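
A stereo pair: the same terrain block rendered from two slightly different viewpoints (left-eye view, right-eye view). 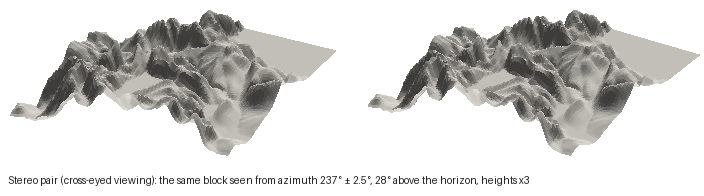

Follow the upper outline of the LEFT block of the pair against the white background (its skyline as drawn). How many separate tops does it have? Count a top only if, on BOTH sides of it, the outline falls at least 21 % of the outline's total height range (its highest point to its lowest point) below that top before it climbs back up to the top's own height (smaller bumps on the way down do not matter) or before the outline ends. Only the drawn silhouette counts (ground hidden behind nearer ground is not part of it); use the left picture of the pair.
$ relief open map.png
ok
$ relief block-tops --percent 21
1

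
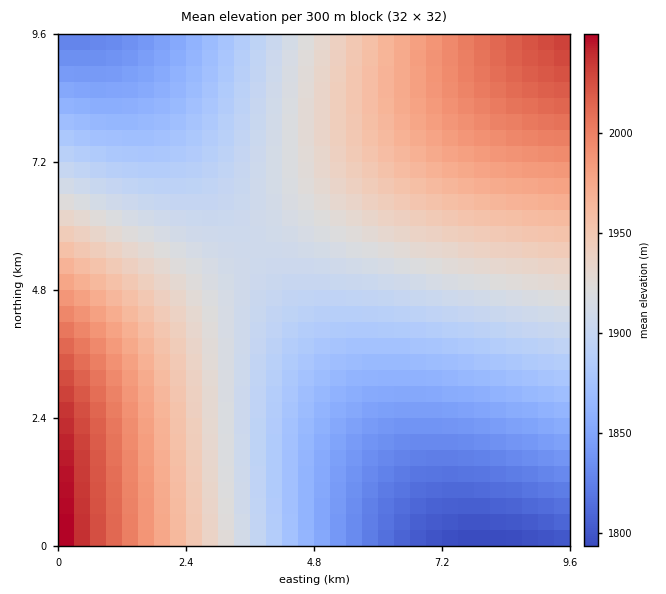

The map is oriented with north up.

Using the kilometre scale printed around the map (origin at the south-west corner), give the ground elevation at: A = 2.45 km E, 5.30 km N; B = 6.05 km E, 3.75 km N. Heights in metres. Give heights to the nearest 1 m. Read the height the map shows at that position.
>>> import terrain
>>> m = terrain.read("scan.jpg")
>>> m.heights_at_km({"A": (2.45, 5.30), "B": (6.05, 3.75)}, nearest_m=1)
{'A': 1919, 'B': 1875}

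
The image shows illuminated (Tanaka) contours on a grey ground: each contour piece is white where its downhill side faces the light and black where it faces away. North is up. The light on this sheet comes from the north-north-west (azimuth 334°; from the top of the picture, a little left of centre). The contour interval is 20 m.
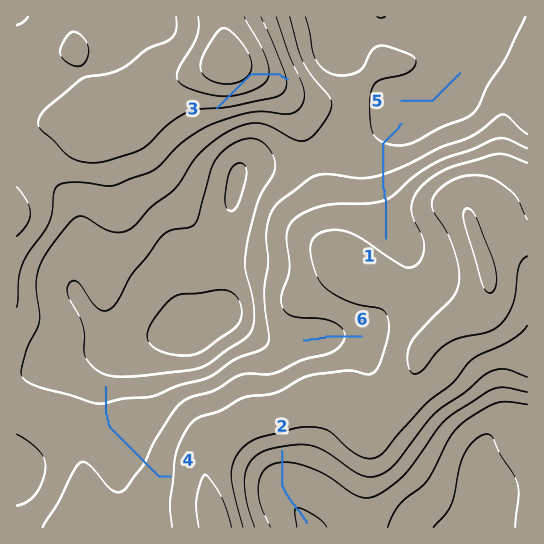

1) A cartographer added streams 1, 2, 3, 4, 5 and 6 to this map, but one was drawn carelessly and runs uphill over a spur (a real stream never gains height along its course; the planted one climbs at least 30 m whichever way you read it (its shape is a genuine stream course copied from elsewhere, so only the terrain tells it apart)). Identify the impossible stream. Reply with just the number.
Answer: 3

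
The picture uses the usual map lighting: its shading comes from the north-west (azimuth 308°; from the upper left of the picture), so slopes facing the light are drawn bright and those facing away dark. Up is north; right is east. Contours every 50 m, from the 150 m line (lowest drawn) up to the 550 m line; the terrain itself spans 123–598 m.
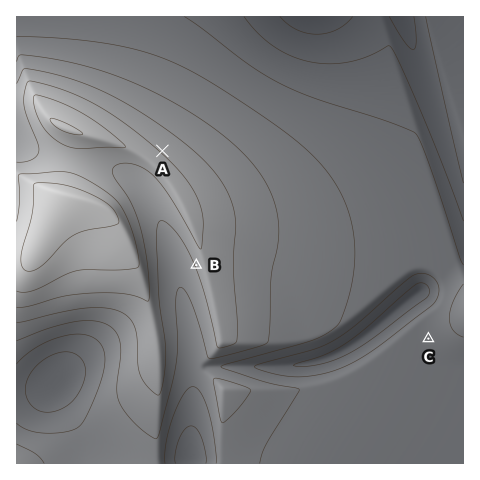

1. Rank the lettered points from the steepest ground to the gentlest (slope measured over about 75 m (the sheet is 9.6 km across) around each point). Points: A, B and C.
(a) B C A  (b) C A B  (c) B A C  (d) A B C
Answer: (c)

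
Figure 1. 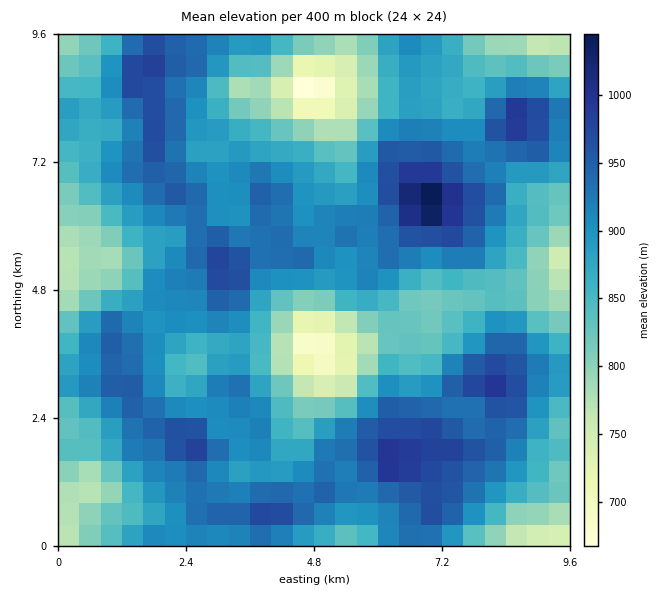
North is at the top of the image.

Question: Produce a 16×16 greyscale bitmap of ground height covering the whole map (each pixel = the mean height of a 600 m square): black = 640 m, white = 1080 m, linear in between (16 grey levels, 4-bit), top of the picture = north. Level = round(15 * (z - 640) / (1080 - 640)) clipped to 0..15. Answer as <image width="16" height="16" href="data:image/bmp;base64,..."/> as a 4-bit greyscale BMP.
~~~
<image width="16" height="16" href="data:image/bmp;base64,Qk32AAAAAAAAAHYAAAAoAAAAEAAAABAAAAABAAQAAAAAAIAAAAATCwAAEwsAABAAAAAAAAAAAAAAABEREQAiIiIAMzMzAERERABVVVUAZmZmAHd3dwCIiIgAmZmZAKqqqgC7u7sAzMzMAN3d3QDu7u4A////AFaJqqmHmpZEVXmquqmruXZmmqmZqsy6h3iruZeau7qXiamahliqq6iaqIlzJYesuYqpiHIkZnqnaJmqdVd2Z3VVeauZmZiHZFV5qqqaq7l1Z5qpqZm9yoZ5q5mpicy6iHiqiIdnqqq6iKuXZDWJisp5ypZSJIiImGe7qIVViXZV"/>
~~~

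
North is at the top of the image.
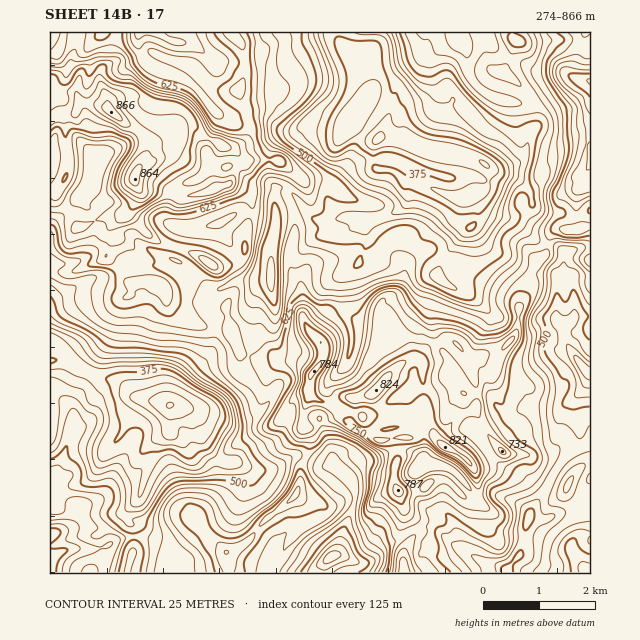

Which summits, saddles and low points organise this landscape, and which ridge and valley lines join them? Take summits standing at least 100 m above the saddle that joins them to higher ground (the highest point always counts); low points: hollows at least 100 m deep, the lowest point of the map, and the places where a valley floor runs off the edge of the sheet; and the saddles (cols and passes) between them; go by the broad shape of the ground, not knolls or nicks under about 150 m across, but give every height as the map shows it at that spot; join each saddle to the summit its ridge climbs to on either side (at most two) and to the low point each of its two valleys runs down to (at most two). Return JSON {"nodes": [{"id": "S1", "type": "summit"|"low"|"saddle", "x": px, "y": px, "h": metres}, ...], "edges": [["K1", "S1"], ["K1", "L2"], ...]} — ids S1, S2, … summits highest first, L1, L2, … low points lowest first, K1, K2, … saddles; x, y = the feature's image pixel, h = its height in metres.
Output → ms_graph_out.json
{"nodes": [
{"id": "S1", "type": "summit", "x": 111, "y": 112, "h": 866},
{"id": "S2", "type": "summit", "x": 376, "y": 390, "h": 824},
{"id": "S3", "type": "summit", "x": 590, "y": 82, "h": 777},
{"id": "S4", "type": "summit", "x": 590, "y": 568, "h": 653},
{"id": "S5", "type": "summit", "x": 50, "y": 535, "h": 648},
{"id": "L1", "type": "low", "x": 170, "y": 405, "h": 274},
{"id": "L2", "type": "low", "x": 377, "y": 138, "h": 315},
{"id": "L3", "type": "low", "x": 584, "y": 369, "h": 409},
{"id": "L4", "type": "low", "x": 331, "y": 558, "h": 409},
{"id": "K1", "type": "saddle", "x": 305, "y": 461, "h": 606},
{"id": "K2", "type": "saddle", "x": 547, "y": 244, "h": 594},
{"id": "K3", "type": "saddle", "x": 215, "y": 328, "h": 590},
{"id": "K4", "type": "saddle", "x": 560, "y": 465, "h": 542},
{"id": "K5", "type": "saddle", "x": 535, "y": 103, "h": 539},
{"id": "K6", "type": "saddle", "x": 525, "y": 210, "h": 507},
{"id": "K7", "type": "saddle", "x": 133, "y": 537, "h": 506},
{"id": "K8", "type": "saddle", "x": 69, "y": 437, "h": 499}],
"edges": [["K1", "S2"], ["K1", "L1"], ["K1", "L4"], ["K2", "S2"], ["K2", "S3"], ["K2", "L2"], ["K2", "L3"], ["K3", "S1"], ["K3", "S2"], ["K3", "L1"], ["K3", "L2"], ["K4", "S2"], ["K4", "S4"], ["K4", "L3"], ["K5", "S1"], ["K5", "S3"], ["K5", "L2"], ["K6", "S1"], ["K6", "S3"], ["K6", "L2"], ["K7", "S2"], ["K7", "S5"], ["K7", "L1"], ["K8", "S1"], ["K8", "S5"], ["K8", "L1"]]}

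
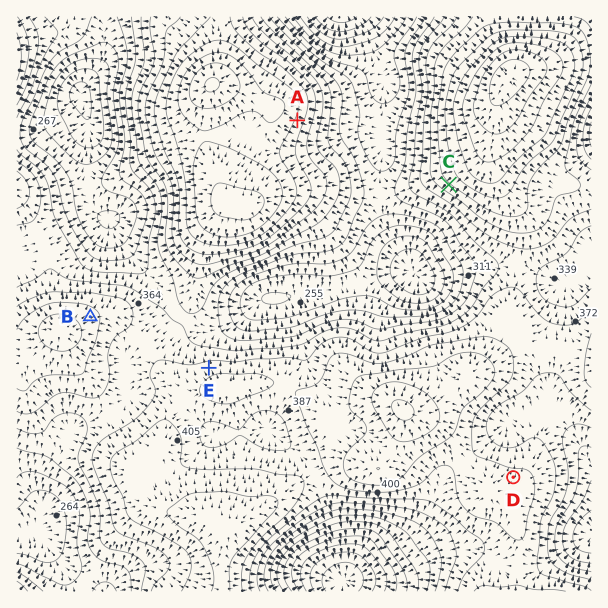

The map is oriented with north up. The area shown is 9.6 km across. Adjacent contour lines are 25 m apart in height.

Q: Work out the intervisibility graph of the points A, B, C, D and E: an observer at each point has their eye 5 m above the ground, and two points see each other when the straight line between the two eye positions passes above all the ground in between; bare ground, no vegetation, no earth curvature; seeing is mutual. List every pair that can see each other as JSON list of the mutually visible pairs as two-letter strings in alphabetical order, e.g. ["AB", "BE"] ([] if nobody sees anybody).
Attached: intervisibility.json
["AC", "BC", "BE", "CE"]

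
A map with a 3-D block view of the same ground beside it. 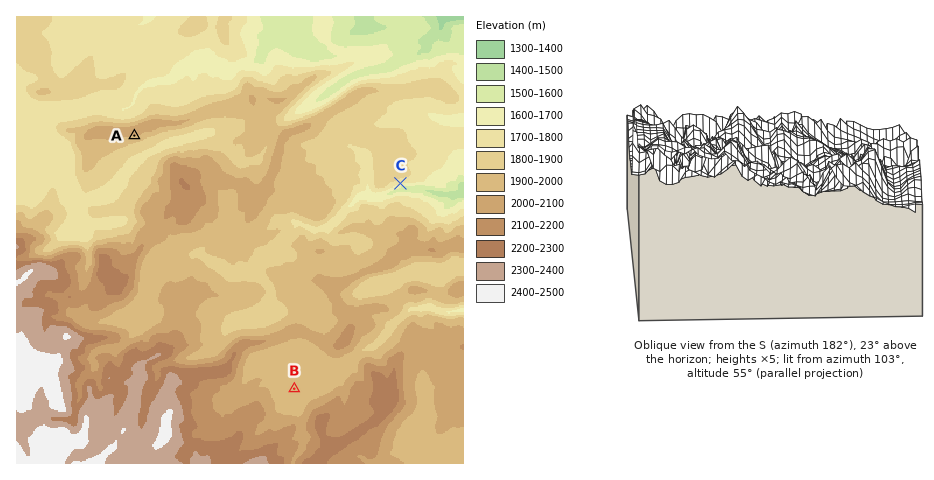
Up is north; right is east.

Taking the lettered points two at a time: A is higher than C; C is lower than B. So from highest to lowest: A B C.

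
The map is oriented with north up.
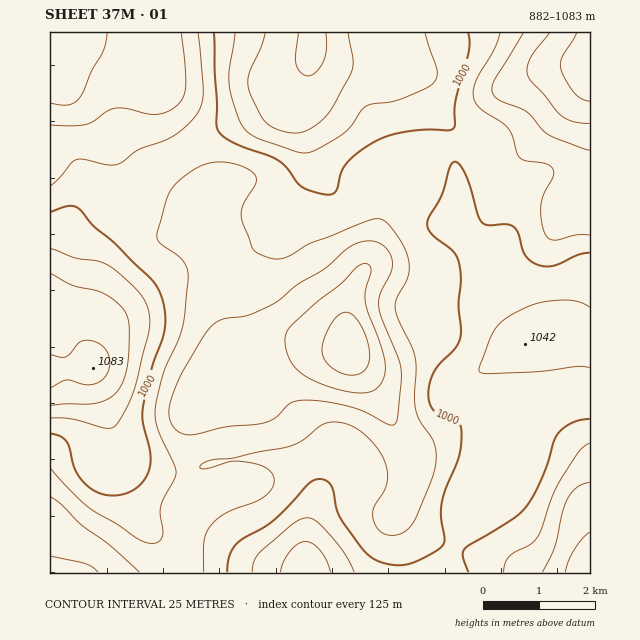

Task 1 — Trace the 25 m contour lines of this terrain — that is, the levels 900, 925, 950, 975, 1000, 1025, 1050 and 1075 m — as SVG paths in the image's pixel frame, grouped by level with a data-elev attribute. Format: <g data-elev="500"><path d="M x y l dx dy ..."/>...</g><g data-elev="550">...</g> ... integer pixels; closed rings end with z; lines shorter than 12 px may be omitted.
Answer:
<g data-elev="900"><path d="M349 375l-10-3-9-6-6-7-2-8 2-11 7-16 7-8 8-4 7 3 8 11 6 14 3 14-2 10-4 7-7 4z"/><path d="M590 101l-9-2-7-6-10-15-3-10 1-11 15-24"/></g><g data-elev="925"><path d="M565 572l4-11 5-11 9-12 7-6"/><path d="M50 556l35 8 8 3 5 5"/><path d="M349 392l-29-9-20-11-7-7-5-8-2-10-1-10 5-10 21-20 30-24 16-16 9-4 4 3 1 5-6 19 0 13 18 48 2 11 0 10-4 11-7 7-10 3z"/><path d="M590 123l-17-2-11-5-34-40-1-8 3-10 19-25"/><path d="M107 33l-4 18-10 18-9 21-5 9-5 4-7 2-17-2"/></g><g data-elev="950"><path d="M542 572l13-25 7-34 5-14 10-12 13-5"/><path d="M50 497l11 7 21 22 30 21 27 25"/><path d="M184 434l-8-4-5-7-2-9 1-11 13-32 19-33 10-13 10-6 25-4 26-11 25-20 27-16 20-17 10-7 9-3 9 0 7 2 6 5 5 9 1 9-2 9-10 18-1 12 2 12 17 40 3 12-3 44-3 11-7 0-24-12-17-6-25-5-20-1-12 4-14 13-12 6-38 4-32 8z"/><path d="M590 150l-41-15-7-5-16-18-25-11-8-6-1-7 2-7 29-48"/><path d="M181 33l4 32 1 23-4 11-8 9-10 5-9 1-29-6-11 0-7 3-14 10-8 3-13 2-23-1"/></g><g data-elev="975"><path d="M504 572l1-9 4-7 22-12 7-7 14-40 7-14 19-31 12-9"/><path d="M50 468l27 29 17 14 22 13 26 17 11 2 8-3 2-9-3-17 1-8 13-27 2-7-2-8-16-36-3-11 0-10 9-36 14-30 4-13 6-52-1-8-4-7-6-6-16-11-3-4-1-4 12-43 7-9 10-9 16-10 16-3 20 3 15 8 3 4 0 5-13 24-2 7 1 7 11 30 6 4 12 4 7 1 9-2 24-14 58-23 8-1 7 2 7 6 9 13 8 19 0 16-12 24-1 10 3 10 13 26 4 12 1 12-1 30 2 14 4 9 12 18 3 11 0 11-3 13-18 44-7 10-10 6-11 0-9-5-4-9-1-8 1-7 10-14 3-9 0-12-4-13-10-15-16-14-15-6-14 0-9 3-17 14-11 6-59 12-20 2-11 5-1 3 4 1 28-8 21 2 16 7 4 5 1 6-3 8-8 8-37 16-8 6-7 7-5 7-2 8 0 31"/><path d="M590 235l-14 0-20 5-5 0-4-3-5-13-1-18 3-13 9-17 0-7-7-5-20-3-6-3-3-4-4-17-5-9-7-6-19-12-7-8-2-9 2-11 19-32 6-17"/><path d="M198 33l5 63-4 14-9 13-19 14-32 13-21 14-10 1-24-6-8 1-26 26"/></g><g data-elev="1000"><path d="M468 572l-5-15 1-8 47-29 11-9 9-11 8-15 9-21 6-23 4-7 5-6 9-5 18-4"/><path d="M50 434l10 2 6 5 11 33 8 9 9 8 11 4 13 0 13-3 9-7 8-11 3-13-2-13-6-27 0-14 9-41 11-31 2-15-3-21-8-17-39-38-22-18-13-17-6-3-5 0-19 6"/><path d="M590 253l-12 2-26 11-10 0-10-4-8-8-6-21-4-6-7-3-20 1-6-3-3-8-12-39-7-11-3-2-3 0-4 8-7 25-13 22-2 7 2 6 3 4 23 20 4 8 2 14-2 29 2 23-1 10-5 10-20 22-5 11-2 11 1 10 4 8 7 5 17 6 3 3 1 6-2 25-13 34-4 14-1 13 3 21 0 7-4 4-9 6-23 10-15 1-17-5-13-10-22-30-4-10-4-19-2-6-6-5-7-1-10 5-19 22-17 15-29 17-7 6-6 11-3 17"/><path d="M214 33l3 70-1 21 3 9 7 5 10 6 33 12 10 5 8 7 10 14 6 6 11 4 14 3 5-1 3-3 5-19 6-10 13-11 16-10 14-6 17-3 19-2 23 0 4-2 2-4 1-24 13-50-1-17"/></g><g data-elev="1025"><path d="M354 572l-9-18-13-17-16-16-9-3-7 2-7 4-32 27-7 10-2 11"/><path d="M50 418l21 1 36 9 8-2 10-15 9-21 14-56 2-13-2-14-6-11-10-11-18-16-13-7-25-4-26-10"/><path d="M590 307l-16-6-21 0-20 4-21 9-11 8-7 9-15 38 2 4 9 1 49-2 38-6 13 2"/><path d="M235 33l-6 36 0 13 3 17 9 25 6 8 10 6 38 13 9 2 11-3 28-16 8-8 11-16 5-4 33-6 24-11 9-6 4-5 0-7-12-38"/></g><g data-elev="1050"><path d="M330 572l-3-11-6-10-8-7-8-3-7 3-8 7-6 10-4 11"/><path d="M50 405l44-1 11-4 9-5 7-10 5-13 2-15 1-24 0-12-3-8-5-7-9-7-14-8-27-6-21-12"/><path d="M265 33l-4 14-12 27-1 8 1 8 11 24 6 9 13 7 16 3 14-4 16-12 8-11 16-30 4-14-5-29"/></g><g data-elev="1075"><path d="M50 388l17-8 19 5 11-2 9-8 4-13-2-8-4-7-6-4-8-3-10 2-14 15-6 0-10-3"/><path d="M299 33l-3 21 0 10 4 8 8 4 8-4 8-11 2-11 0-17"/></g>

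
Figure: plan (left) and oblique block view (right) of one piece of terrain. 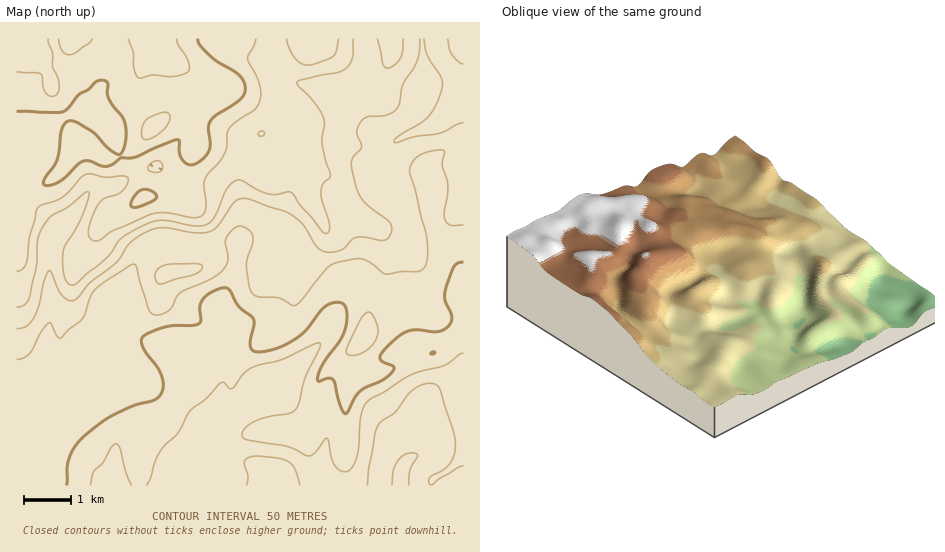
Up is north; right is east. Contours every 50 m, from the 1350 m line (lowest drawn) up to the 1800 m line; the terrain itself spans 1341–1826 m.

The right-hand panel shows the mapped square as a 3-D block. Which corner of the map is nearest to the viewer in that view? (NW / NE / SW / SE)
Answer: SW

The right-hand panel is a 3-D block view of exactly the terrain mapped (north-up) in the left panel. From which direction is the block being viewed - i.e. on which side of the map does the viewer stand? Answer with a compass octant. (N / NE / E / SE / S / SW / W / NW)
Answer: SW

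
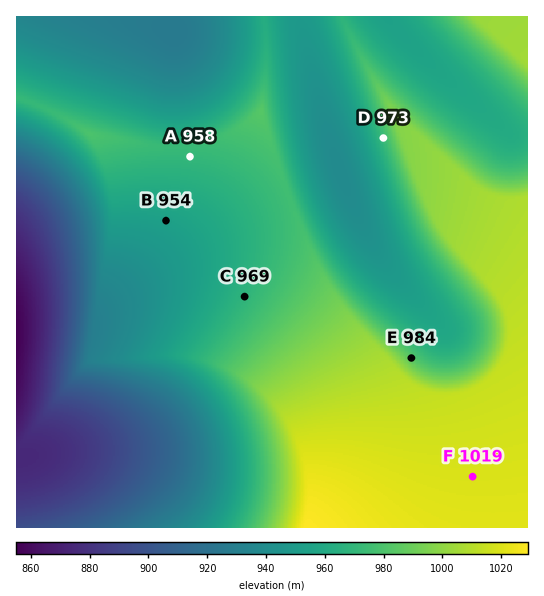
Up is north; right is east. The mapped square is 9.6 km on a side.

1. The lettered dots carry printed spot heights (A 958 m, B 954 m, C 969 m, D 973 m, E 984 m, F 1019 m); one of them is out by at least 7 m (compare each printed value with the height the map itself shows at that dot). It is A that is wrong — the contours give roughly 970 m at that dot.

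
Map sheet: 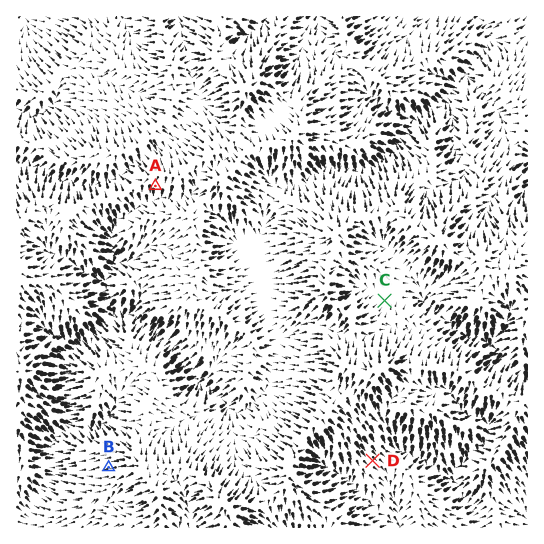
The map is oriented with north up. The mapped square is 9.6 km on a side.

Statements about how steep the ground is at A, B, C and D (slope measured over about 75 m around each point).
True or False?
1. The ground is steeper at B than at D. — True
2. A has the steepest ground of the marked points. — True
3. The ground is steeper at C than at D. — False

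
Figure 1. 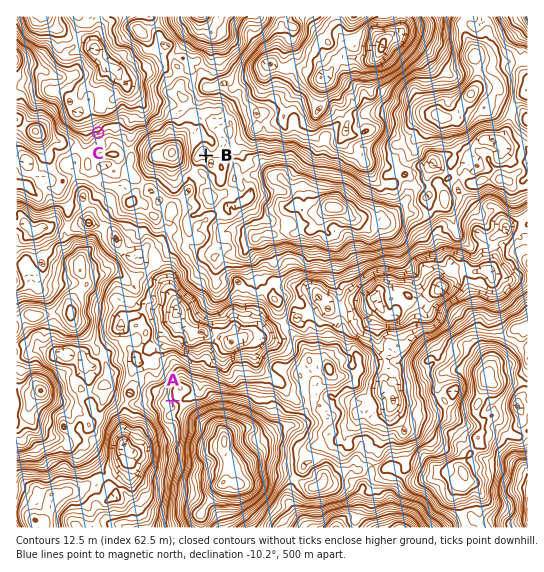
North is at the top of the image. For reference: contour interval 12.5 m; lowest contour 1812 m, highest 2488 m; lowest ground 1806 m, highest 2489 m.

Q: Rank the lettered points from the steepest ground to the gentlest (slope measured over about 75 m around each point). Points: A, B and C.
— C A B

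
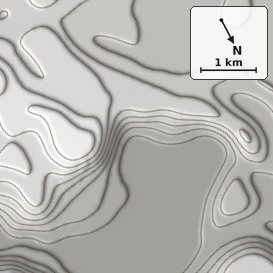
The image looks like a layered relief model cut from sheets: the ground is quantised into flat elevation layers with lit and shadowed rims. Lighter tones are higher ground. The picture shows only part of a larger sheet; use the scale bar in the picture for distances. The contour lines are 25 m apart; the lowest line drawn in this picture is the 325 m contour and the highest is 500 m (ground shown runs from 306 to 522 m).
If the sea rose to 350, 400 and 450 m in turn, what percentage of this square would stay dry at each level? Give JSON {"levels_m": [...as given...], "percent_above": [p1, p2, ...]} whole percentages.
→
{"levels_m": [350, 400, 450], "percent_above": [68, 44, 20]}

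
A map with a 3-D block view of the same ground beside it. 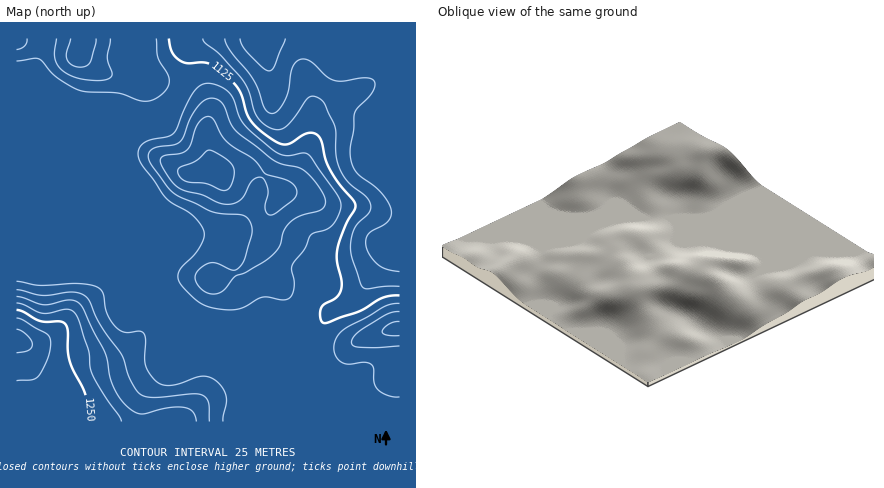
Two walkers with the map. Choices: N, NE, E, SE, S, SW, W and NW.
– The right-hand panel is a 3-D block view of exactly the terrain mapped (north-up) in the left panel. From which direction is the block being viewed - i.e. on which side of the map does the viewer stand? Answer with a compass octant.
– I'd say NE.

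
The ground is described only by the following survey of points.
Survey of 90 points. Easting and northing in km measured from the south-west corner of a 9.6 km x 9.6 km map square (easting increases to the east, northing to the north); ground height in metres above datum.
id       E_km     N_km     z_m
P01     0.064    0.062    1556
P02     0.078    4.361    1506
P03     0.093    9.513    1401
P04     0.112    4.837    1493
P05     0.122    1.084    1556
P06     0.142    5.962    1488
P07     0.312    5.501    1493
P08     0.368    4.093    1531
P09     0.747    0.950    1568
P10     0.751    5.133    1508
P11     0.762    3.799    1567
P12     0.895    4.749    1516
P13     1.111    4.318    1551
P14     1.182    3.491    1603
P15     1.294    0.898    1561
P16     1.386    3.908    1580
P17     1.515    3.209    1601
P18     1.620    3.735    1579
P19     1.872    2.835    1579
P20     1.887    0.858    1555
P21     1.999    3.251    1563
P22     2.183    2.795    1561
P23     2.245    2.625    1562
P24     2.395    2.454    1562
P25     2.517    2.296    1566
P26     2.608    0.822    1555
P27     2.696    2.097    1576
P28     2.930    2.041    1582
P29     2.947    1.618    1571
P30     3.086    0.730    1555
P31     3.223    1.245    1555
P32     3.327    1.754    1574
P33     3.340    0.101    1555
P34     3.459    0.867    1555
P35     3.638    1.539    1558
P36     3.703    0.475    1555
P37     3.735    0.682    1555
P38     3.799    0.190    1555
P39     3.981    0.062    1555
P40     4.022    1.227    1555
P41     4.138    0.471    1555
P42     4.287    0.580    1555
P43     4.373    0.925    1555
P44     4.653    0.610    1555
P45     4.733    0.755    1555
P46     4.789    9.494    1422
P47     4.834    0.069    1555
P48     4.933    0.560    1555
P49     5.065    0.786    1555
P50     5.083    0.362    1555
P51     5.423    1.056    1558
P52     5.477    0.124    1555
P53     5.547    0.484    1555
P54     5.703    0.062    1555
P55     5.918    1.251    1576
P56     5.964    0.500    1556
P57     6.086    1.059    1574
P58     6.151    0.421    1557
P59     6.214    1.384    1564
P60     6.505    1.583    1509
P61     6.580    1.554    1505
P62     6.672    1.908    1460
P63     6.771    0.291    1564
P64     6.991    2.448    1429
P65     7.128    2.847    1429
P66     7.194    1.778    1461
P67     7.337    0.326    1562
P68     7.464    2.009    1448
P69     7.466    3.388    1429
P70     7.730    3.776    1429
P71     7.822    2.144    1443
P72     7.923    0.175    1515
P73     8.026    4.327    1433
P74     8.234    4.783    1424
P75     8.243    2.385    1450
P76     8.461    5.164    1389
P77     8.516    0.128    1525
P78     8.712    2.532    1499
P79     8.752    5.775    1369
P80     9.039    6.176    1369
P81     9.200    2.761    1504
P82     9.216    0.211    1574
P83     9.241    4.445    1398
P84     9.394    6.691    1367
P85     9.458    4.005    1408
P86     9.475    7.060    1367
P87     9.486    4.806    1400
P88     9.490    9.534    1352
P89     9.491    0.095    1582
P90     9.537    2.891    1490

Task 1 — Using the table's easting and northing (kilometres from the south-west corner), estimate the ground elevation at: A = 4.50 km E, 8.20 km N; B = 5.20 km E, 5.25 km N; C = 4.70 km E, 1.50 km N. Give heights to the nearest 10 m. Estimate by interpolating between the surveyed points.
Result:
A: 1460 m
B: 1460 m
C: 1560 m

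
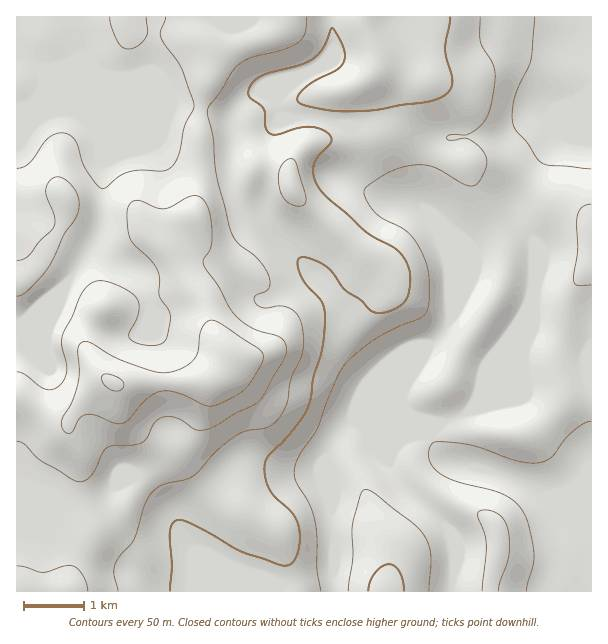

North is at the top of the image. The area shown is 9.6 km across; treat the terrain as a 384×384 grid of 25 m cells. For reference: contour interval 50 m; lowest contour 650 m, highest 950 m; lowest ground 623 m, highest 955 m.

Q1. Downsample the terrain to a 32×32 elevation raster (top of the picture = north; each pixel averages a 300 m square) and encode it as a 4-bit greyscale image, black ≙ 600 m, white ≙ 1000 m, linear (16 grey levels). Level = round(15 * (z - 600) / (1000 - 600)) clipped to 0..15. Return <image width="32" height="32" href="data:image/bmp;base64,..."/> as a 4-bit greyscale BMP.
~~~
<image width="32" height="32" href="data:image/bmp;base64,Qk12AgAAAAAAAHYAAAAoAAAAIAAAACAAAAABAAQAAAAAAAACAAATCwAAEwsAABAAAAAAAAAAAAAAABEREQAiIiIAMzMzAERERABVVVUAZmZmAHd3dwCIiIgAmZmZAKqqqgC7u7sAzMzMAN3d3QDu7u4A////AKqqmHZlVVVVQ0VmUyNDIRGZmZh3ZVVVZUNFZVMjQyERmZmYd2VVZmZDNVVDI0QhEZmZmIdmZmd2Q0VVQiNDIRGZmZiHZmd3ZUM0QzI0QyERmZmYiHd3dlQzNDIjMiIREZmamIiId2ZUMzMiIiERERGaqqmZmYdmVDMyIiIRIiIRmruqqZmYd2VDIiIiIjMzIaq7u7qaqYh2QyIiIiIjMzKqu8zLq7uph1MiIiMiIiMzqavd3LzMypdkIiIjMiIjM5ib3Mu7zcuoZTIiIzIiIzKIm7qqqszLqGVDIiIzIiMziJq6mZq8uZh1VUMiIzIiM4iKuqmaupiHZVZlQyMyIjOYiaqZqqmId2VmZlMiMyIzqZmZmaqpiHZWZmZTIjMiNJmYiZmqmYdmZmZmQiIzIjSZmYmaqqh3ZmZ2VTIiMyI0mZmJqqqod2Z3ZUMiIzIjNJmpiJmamHd3dlQzIjMyIzSZqYiIiZd3eGVEMzM0MiMziJh3d4iHd3hkRERERDMiIniId3d4h3d3ZVVVREQzIRF3d3d3eIdmZmZVVUREMiERd3d3d3eHZlVWZmVVVDIREXd3d3d3h2ZWZmZmZlVCERF3d3d3eIh2VWZ3dmZVQyERd3d3d3iIh3ZlZ3ZmVEMhEXd3d4eIiIiIZmd2ZlQzIRF3d3iHiIiIiHZ3ZmZUMyER"/>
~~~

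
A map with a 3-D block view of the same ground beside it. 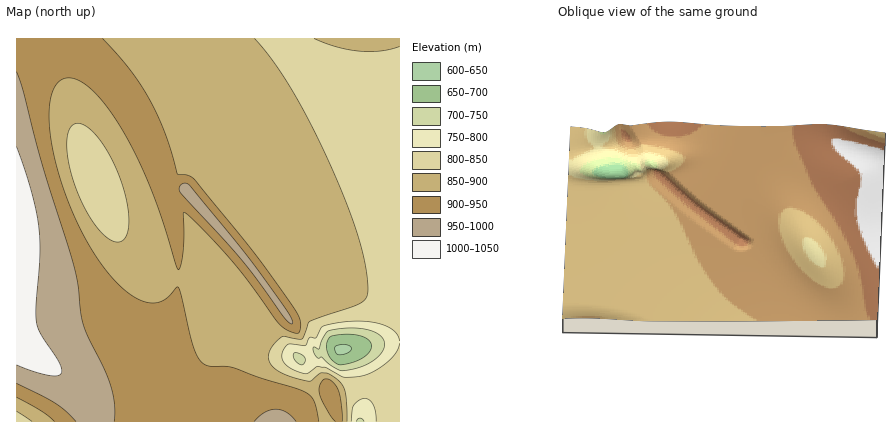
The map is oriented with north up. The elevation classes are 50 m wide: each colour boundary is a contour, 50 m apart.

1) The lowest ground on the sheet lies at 640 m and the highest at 1050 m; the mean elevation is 890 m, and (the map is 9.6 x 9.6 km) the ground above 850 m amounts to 71.4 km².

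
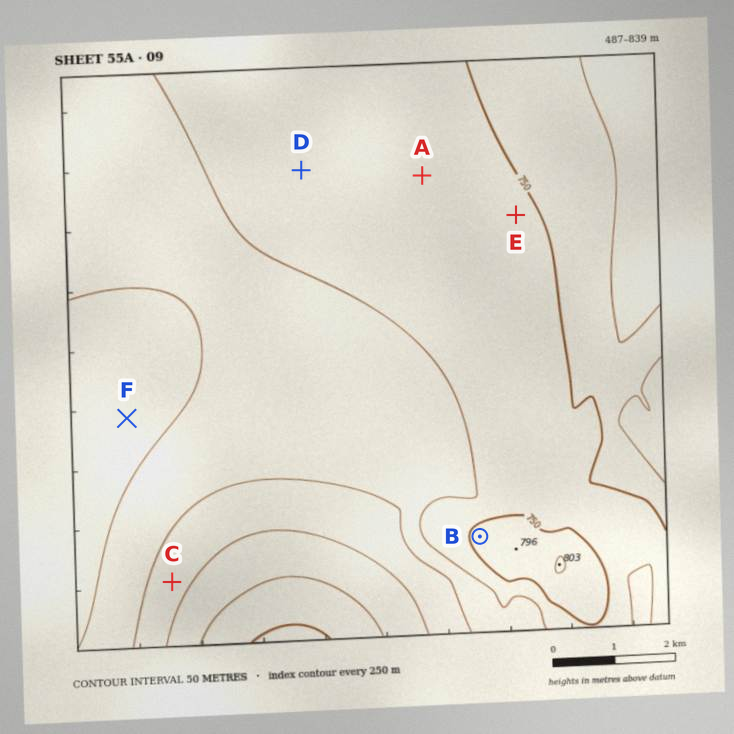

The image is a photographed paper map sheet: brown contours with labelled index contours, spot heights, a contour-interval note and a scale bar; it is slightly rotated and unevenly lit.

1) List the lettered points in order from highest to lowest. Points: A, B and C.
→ B A C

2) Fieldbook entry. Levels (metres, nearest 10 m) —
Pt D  710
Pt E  740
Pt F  710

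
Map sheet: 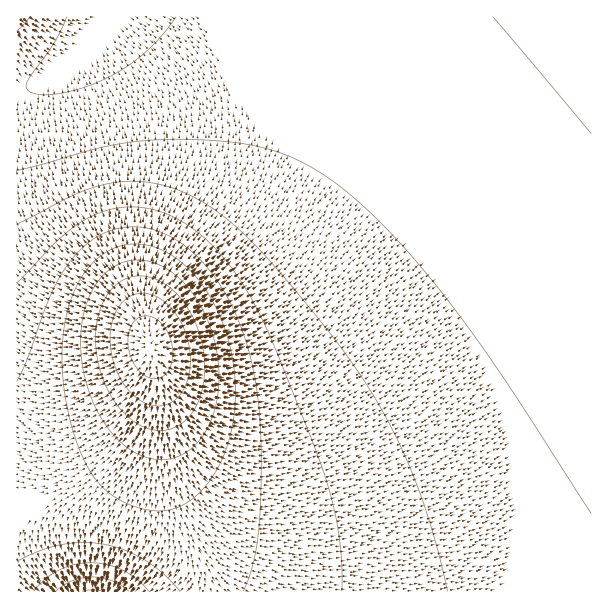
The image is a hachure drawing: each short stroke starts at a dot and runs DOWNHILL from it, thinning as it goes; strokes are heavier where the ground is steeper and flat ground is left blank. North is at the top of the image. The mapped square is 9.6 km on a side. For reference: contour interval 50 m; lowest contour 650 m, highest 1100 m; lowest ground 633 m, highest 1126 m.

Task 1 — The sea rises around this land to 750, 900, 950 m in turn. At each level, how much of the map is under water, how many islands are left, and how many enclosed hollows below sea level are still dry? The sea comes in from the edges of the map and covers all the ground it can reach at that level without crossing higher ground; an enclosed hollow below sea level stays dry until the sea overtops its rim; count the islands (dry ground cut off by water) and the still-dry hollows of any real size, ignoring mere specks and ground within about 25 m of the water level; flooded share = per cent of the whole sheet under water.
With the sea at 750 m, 60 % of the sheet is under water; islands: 0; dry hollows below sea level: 0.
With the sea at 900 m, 89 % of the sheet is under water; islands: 1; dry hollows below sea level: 0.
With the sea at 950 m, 94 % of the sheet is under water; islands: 1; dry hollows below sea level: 0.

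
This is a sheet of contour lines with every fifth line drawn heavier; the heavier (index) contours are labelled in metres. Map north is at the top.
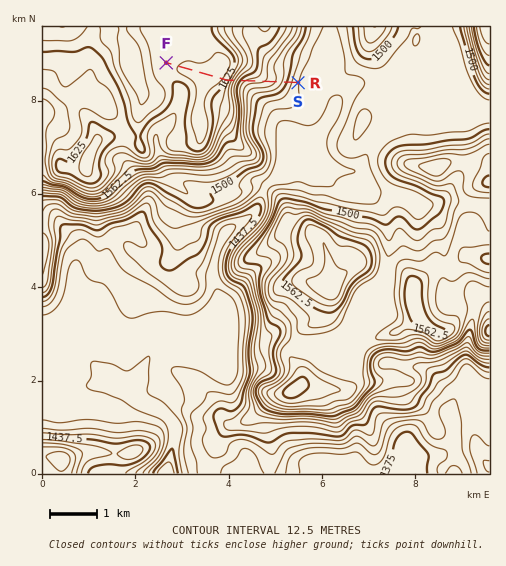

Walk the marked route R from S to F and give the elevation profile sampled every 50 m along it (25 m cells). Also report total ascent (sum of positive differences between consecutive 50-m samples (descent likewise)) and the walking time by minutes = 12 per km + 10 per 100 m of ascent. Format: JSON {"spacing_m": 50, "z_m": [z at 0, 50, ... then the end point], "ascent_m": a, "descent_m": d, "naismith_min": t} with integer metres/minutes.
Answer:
{"spacing_m": 50, "z_m": [1476, 1480, 1484, 1489, 1495, 1501, 1507, 1513, 1518, 1522, 1526, 1529, 1532, 1534, 1537, 1539, 1540, 1541, 1542, 1543, 1544, 1545, 1548, 1551, 1557, 1564, 1573, 1583, 1594, 1605, 1616, 1626, 1634, 1640, 1643, 1645, 1645, 1645, 1644, 1643, 1643, 1642, 1642, 1642, 1642, 1642, 1642, 1642, 1642, 1642, 1641, 1640, 1638, 1636, 1634, 1631, 1629, 1629, 1629], "ascent_m": 170, "descent_m": 16, "naismith_min": 52}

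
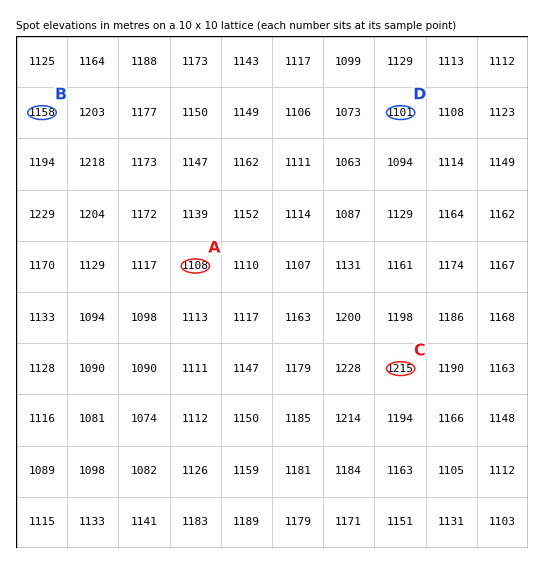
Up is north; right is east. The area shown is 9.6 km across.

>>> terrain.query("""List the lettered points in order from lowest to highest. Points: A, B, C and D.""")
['D', 'A', 'B', 'C']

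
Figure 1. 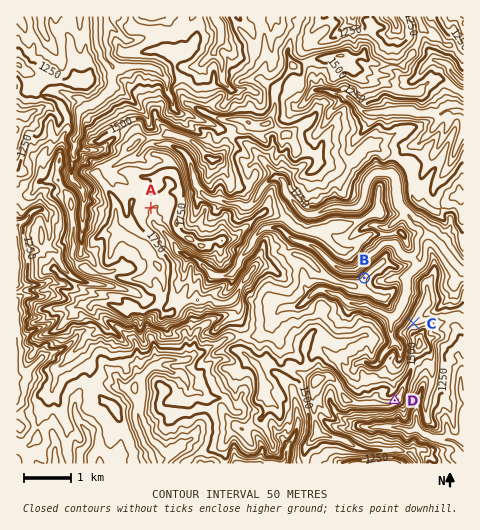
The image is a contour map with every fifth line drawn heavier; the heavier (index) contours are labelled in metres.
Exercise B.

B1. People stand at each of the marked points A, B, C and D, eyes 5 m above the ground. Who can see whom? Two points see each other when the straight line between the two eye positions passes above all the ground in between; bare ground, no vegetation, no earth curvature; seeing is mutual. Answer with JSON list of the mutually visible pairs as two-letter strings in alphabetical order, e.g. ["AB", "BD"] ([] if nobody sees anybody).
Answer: ["BC", "BD"]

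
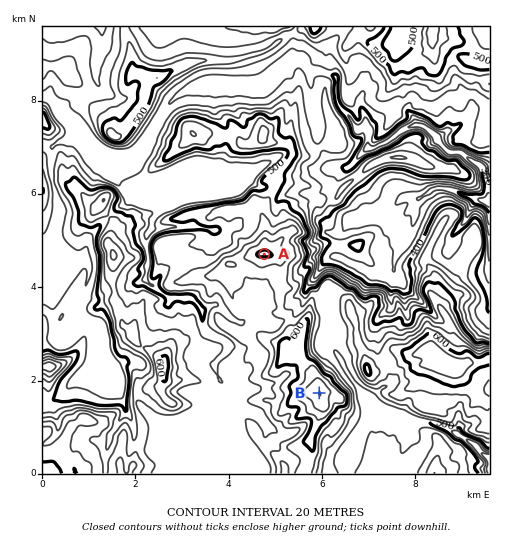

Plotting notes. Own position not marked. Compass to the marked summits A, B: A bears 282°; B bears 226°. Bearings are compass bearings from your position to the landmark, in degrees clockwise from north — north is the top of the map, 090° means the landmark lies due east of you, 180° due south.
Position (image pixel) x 427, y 289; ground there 515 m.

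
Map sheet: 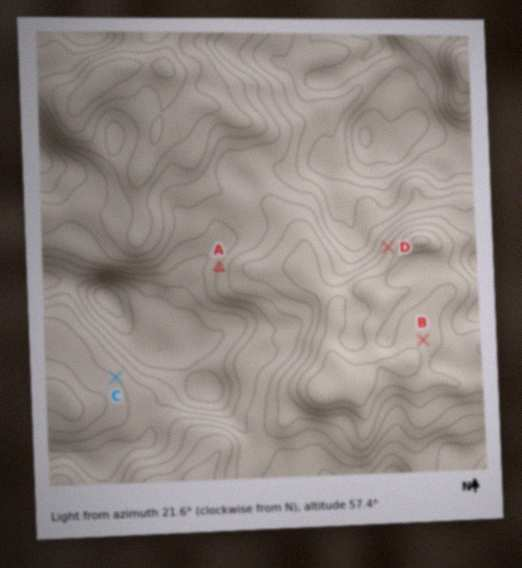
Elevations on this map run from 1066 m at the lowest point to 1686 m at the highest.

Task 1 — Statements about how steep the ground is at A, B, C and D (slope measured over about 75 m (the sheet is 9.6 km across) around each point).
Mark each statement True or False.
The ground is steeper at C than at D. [False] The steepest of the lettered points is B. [False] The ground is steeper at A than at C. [True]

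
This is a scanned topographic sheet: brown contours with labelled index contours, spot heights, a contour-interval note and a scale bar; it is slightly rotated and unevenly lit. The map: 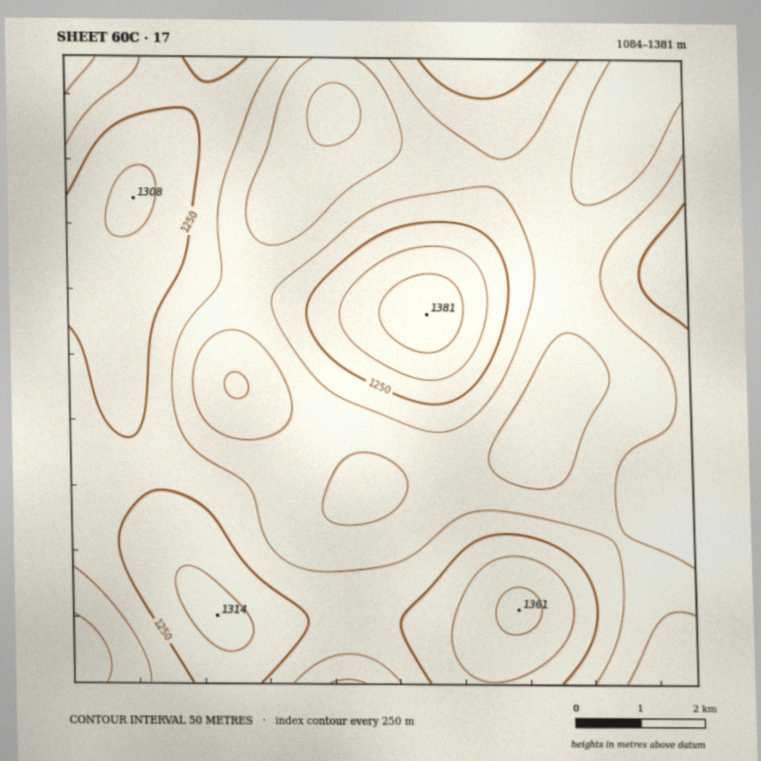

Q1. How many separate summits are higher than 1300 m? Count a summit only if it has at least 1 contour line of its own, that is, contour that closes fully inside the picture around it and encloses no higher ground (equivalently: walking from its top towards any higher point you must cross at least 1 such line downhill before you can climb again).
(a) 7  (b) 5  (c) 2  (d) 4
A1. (d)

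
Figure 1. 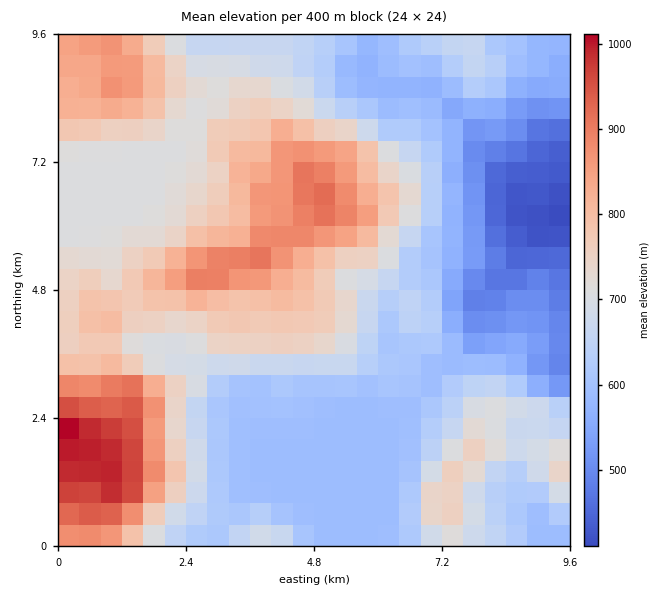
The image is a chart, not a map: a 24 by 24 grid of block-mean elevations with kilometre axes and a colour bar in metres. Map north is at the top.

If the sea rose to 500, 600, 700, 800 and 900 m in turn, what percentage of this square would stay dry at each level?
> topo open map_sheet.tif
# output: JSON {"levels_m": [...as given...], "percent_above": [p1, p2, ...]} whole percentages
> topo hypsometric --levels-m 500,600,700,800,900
{"levels_m": [500, 600, 700, 800, 900], "percent_above": [93, 72, 47, 19, 6]}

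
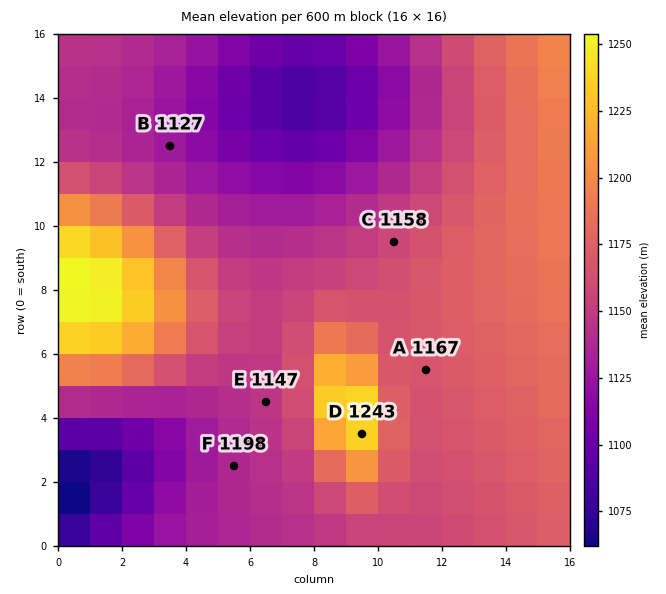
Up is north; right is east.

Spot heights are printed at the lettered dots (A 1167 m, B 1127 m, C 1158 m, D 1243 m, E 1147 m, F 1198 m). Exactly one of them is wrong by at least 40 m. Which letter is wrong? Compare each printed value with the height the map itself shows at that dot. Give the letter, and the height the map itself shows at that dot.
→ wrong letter F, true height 1138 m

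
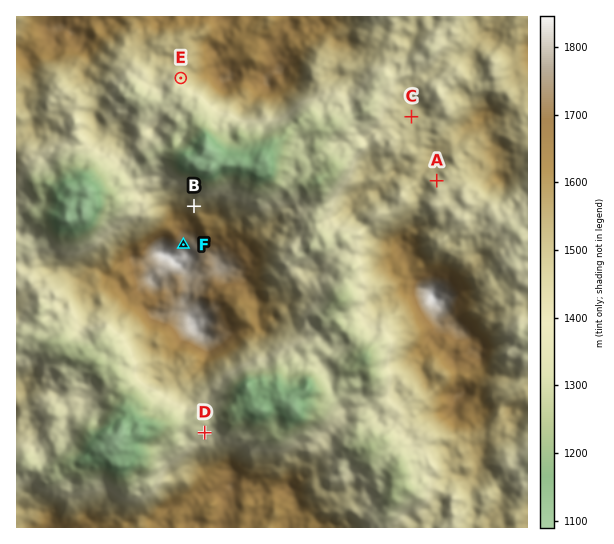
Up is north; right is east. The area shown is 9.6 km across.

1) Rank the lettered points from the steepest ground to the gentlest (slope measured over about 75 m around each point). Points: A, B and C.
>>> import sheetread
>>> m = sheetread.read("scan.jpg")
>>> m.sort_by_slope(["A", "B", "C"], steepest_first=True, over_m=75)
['B', 'A', 'C']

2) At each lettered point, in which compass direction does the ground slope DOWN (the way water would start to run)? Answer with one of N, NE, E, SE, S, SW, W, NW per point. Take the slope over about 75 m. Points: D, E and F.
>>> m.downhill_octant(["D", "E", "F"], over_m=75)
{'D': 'NW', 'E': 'SW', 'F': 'N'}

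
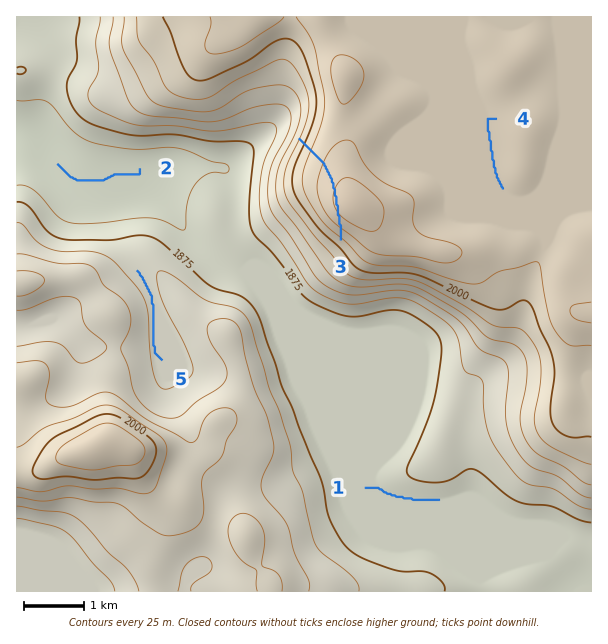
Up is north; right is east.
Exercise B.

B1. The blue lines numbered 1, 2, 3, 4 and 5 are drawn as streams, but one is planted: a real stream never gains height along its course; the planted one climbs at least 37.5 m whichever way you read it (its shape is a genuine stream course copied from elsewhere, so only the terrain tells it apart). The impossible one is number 3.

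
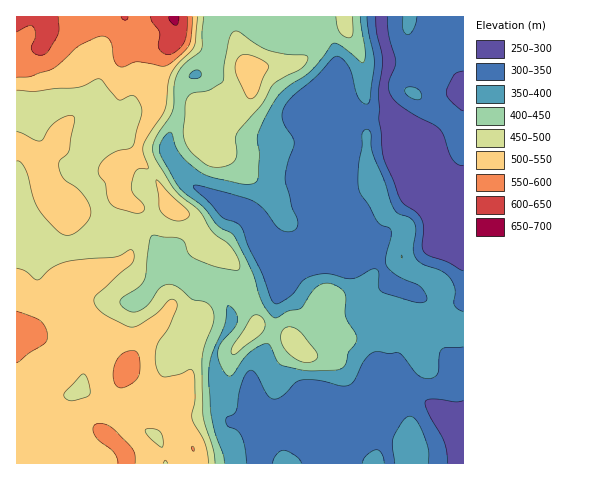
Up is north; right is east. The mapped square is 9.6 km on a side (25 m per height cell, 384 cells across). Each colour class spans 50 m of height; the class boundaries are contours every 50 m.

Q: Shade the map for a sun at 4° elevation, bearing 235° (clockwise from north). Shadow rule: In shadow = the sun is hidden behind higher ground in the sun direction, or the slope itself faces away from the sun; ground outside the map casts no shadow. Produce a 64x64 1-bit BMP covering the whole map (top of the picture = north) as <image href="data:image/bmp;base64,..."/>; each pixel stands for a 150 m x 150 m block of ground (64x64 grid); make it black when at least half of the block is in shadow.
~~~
<image width="64" height="64" href="data:image/bmp;base64,Qk0+AgAAAAAAAD4AAAAoAAAAQAAAAEAAAAABAAEAAAAAAAACAAATCwAAEwsAAAIAAAAAAAAA////AAAAAAAAAGA9wAAAHgAA8D/gAAAeAAD4P+AAAD8AAfh/8AAAPwAD+H/wAAB/AA/wf/AAAH8AH8B/+AAAfwAPgH/+ABD+AAAAf/8AAPwAAAB//4AAMAAAAP//wAAAAAAA///AAAAAADh/+QAAAAAA/H/wAMAAAAD+f+ABwBgAAH5+4DzAGAAAPzwgfAAYAwAfPgD8AAAHAAceAfzAAA8Bhx8Z/eAATwfHHz3/4AMOH+MfP/vgAwAf4b8/A+PBQB/j/z+Dx8BgA8P+f8fHguAAA/h/z8AH4AAD8H/f4A8ACDnA/4/gPwAIfAD/g/D/AAB8Af+AYf8AAHwD/4AB/wAAfA//gAD/AAB4H/8AAP8AAHAf/wAA/wAAAD/+AAD/AAAAf//AA/8AwAH//8AH/wPgY//zwAf/B+DD/8PAD/8H4Af/h8AP/w/AD/8PwB//D4AP/DeAH/gPgB/gc4Af+A4AP8DwAD/wAAA/gfgAP/AAAD8D/AA/8AAAHwP8AD/wAAAeAP4AP+AAAA4APwA/gAAABgAfgB8DAAAHAB+AHgcAAAcAH4AcHgAAB4A/gDweAAAH4D4APDwAAAfgPgA8DAAAB/A8ADwAAAAD8DgAPgAAAAHwfjg+AAAAAPB/mD4AAAAA+P+cfgAAAAH4/9h+AAAAAfj/+P4AAAAB/P/x/gAAAAH+YOH+AA=="/>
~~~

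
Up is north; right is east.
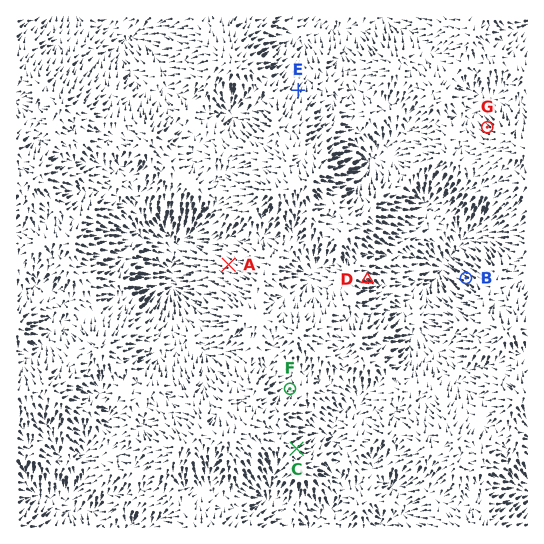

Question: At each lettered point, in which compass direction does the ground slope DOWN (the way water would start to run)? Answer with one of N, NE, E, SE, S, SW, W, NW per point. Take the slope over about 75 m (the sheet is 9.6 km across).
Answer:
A W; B NW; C E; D SE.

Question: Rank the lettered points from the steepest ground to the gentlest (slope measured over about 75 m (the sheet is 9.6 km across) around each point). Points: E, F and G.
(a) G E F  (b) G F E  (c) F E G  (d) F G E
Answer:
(a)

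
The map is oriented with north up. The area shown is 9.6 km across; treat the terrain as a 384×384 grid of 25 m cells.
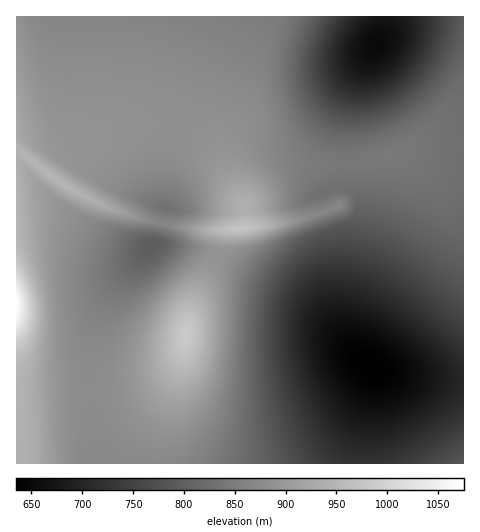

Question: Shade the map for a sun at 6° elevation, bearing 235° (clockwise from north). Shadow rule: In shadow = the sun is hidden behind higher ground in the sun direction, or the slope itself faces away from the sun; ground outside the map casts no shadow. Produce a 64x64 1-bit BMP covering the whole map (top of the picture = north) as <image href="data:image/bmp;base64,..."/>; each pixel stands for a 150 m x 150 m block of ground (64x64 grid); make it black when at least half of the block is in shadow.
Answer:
<image width="64" height="64" href="data:image/bmp;base64,Qk0+AgAAAAAAAD4AAAAoAAAAQAAAAEAAAAABAAEAAAAAAAACAAATCwAAEwsAAAIAAAAAAAAA////AAAAAAAAAAAAAAAAAAAAAAAAAAAAAAAAAAAAAAAAAAAAAAAAAAAAAAAAAAAAAAAAAAAAAAAAAAAAAAAAAAAAAAAAAAAAAAAAAAAAAAAAAAAAAAAAAAAAAAAAAAAAAAAAAAAAAAAAAAAAAAAAAAAAAAAAAAAAAAAAAAAAAAAAAAAAAAAAAAAAAAQAAAAAAAAADwAAAAAwAAAfgAAAAHgAAB+AAAAAfAAAP8AAAAD+AAAfwAAAAP4AAB/gAAAA/wAAB8AAAAD/AAAAAAAAAP+AAAAAAAAA/8AAAAAAAAD/wAAAAAAAAP/gAAAAAAAA/+AAAAAAAAD/8AAAAAAAAA/AAAAAAAAAAAAAAAAAAAAAAAAAAAAAAAAAAAAcAAAAAAB4AD8AAAAAA/gAD4AAAAAP8AADwYAAAD/AAAABgAAA/gAAAAAAAAP4AAAAAAAAB+AAAAAAAAAPgAAAAAAAAD8AAAAAAAAAfAAAAAAAAAD4AAAAAAAAAGAAAAAAAAAAAAAAAAAAAAAAAAAAAAAAAAAAAAAAAAAAAAAAAAAAAAAAAAAAADAAAAAAAAAAfAAAAAAAAAB8AAAAAAAAAH4AAAAAAAAAfgAAAAAAAAA+AAAAAAAAAAwAAAAAAAAAAAAAAAAAAAAAAAAAAAAAAAAAAAAAAAAAAAAAAAAAAAAAAAAAAAAAAAAAAA=="/>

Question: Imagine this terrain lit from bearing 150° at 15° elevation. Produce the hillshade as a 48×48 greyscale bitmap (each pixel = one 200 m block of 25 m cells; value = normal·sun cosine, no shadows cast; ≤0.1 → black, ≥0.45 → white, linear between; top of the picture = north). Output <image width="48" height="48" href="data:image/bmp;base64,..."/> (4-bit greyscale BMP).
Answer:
<image width="48" height="48" href="data:image/bmp;base64,Qk32BAAAAAAAAHYAAAAoAAAAMAAAADAAAAABAAQAAAAAAIAEAAATCwAAEwsAABAAAAAAAAAAAAAAABEREQAiIiIAMzMzAERERABVVVUAZmZmAHd3dwCIiIgAmZmZAKqqqgC7u7sAzMzMAN3d3QDu7u4A////AHiIiId3d3eIiIiIiIiHd3dmZVVURERERHiIiHd3d3d4iIiIiIiId3d2ZlVURERERHiIiHd3d3d4iImYiIiId3d2ZlVURERERHiIiHd3d3d4iJmZmIiId3d2ZlVURERERIiIiHd3d3d4iZmZmYiIh3d3ZlVVRERERIiIiHd3d3d4iZmZmYiIh3d3ZmVVRERERIiIiHd3d3d4iZqpmZiIh3d3ZmVVVERERYiIh3d3dmd3iZqqmZiIiHd3ZmZVVVVVVYiIh3d3ZmZ3iaqqqZmIiHd3dmZmVVVVVoiYh3d2ZmZneaqqqZmIiId3d3ZmZmZmZpmYh3dmZmZmeJqqqpmYiIh3d3d3d3d3d6qZh3dmZlVWaJqqqpmZiIiHd3d3d3d3d8uph3dmZVVVV5qqqpmZmIiIiIiIiIiIiNy5iHdmZVRERomqqpmZmYiIiIiIiIiIiO26iHdmZURDRXiaqqmZmZmYiIiIiIiIiO26iHdmVUQzNFeZqqqZmZmZmZiIiIiIiNy5iHd2ZUMyI0aJmqqqqZmZmZmIiIiIiLqpiHd2ZUMiIkZ4maqqqqmZmZmIiIiIiJmZiHd3ZUMhEjV4maqqqqqZmZiIiIiIiHiYiIh3dlMhEjRnmaqrqqqZmZiIiIiIiHiIiIiId1QyETRniau7u6qpmZiIiIiIiHiIiIiIh3VCIiRXiau7u6qpmZmIiIiIiHiIiIiIiIdUMjRnmrzMy7qpmZmIiIiIiIiIiIiJmZiHZmeaze/+7bupmZmIiIiIh4iIiIiJq7y7mIiJvO////3KmZmIiIiIh4iIiIiazdy5dUMzRnms3v/+ypmIiIiIh4iIiJq8u6l2QyESI0VWZonO/amIiIiId4iIiauph2ZmZlVERWd3dkRGrKmIiIiHd4iImph1VniJiHZlVWd4iHZTR5iIiIh3d4iJmGVWeImZiHZlVVZniIiHZ4iIiId3d4iYdUVniIiIiHZlVVVneIiIiIiIiHd3d3h2VWd3iIiIh3dmVVZnd3h3d4iIh3d3d3dVVnd3d4iId3dmZmZ3d3d3Zmd3d3d3d4ZWd3d3d3d3d3dmZnd3d3dmZVVmd3d3d3Z3d3d3d3d3d3dmZ3d3d3ZlVERFVnd3d3h3d3d3d3d3d3dmZ3d3d3ZlRDMzRVZ3d4d3d3d3d3d3d3dmZ3d3d3ZVQzMiM0Vnd4d3d3d3d3d3d3d2Z3d3d3ZlQzIiIjRWd4d3d3d3d3d3d3d2Znd3d3dlRDIhIiNFZ3d3d2Z3d3d3d3d2Znd3iHdmVDIhESI0Znd3dmZmd3d3d3d2Znd4iIh3ZUMiESI0Vnd3dmZmZmd3d3d2Zmd4iZiHdlQyIiIjRXd3ZmZmZmZmZ3dmZmd4iZmYh2VDIiIjRXd3ZmZmZmZmZmZmZ3d4maqpmHZUMyIjRHd3ZmZmZmZmZmZmd3d4maqqqYdlRDMzRHd3ZmZmZmZmZmZmd3d3iau7upmHZUQzRHd3ZmZmZmZmZmZmd3d3iau7u6qYdlRERHd3ZmZmZmZmZmZmd3d3iau7y7qYd2VURA=="/>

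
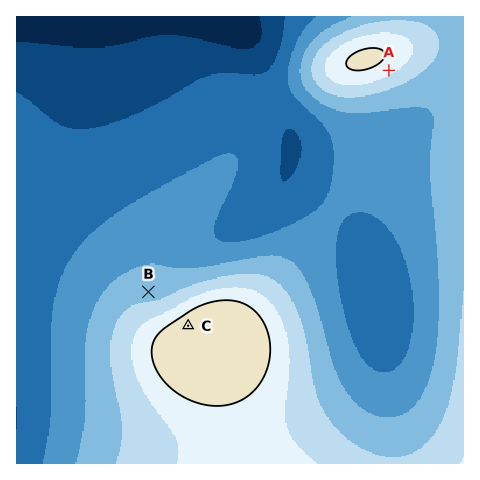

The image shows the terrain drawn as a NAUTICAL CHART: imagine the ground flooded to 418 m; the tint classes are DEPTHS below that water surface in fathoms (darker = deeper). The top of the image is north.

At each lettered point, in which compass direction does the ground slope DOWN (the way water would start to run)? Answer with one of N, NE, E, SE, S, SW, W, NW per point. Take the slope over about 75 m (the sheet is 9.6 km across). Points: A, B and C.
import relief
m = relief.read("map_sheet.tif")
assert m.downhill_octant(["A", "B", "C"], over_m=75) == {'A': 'SE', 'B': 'N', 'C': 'NW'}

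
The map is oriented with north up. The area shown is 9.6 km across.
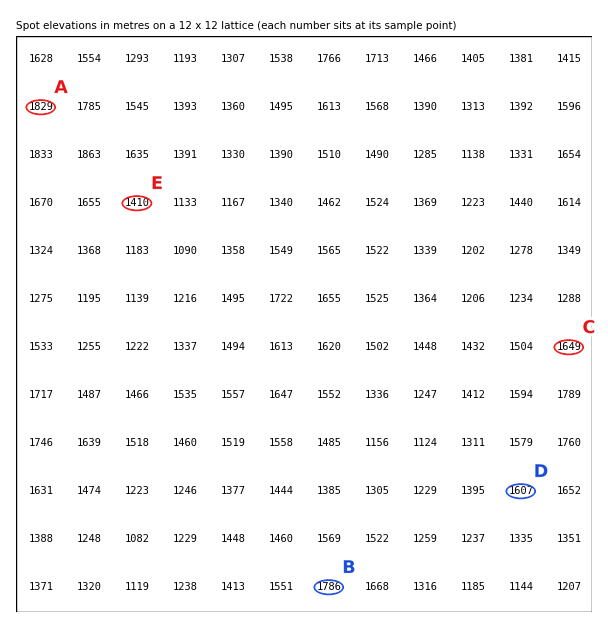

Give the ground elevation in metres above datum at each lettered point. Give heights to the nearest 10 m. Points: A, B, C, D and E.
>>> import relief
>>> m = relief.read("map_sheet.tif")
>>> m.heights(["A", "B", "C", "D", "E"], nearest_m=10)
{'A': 1830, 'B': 1790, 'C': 1650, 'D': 1610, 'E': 1410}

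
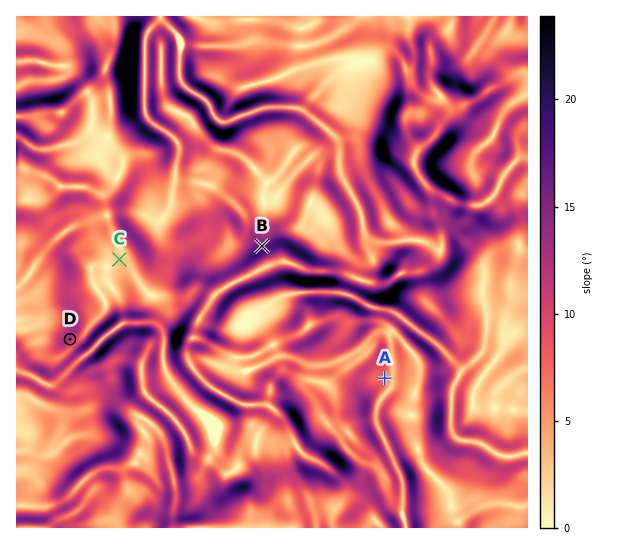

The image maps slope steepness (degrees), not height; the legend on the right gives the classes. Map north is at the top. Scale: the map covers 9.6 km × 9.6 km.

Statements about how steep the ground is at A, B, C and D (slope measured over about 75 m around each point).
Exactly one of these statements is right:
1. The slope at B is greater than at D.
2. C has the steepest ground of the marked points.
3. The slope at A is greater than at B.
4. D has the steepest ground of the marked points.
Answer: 1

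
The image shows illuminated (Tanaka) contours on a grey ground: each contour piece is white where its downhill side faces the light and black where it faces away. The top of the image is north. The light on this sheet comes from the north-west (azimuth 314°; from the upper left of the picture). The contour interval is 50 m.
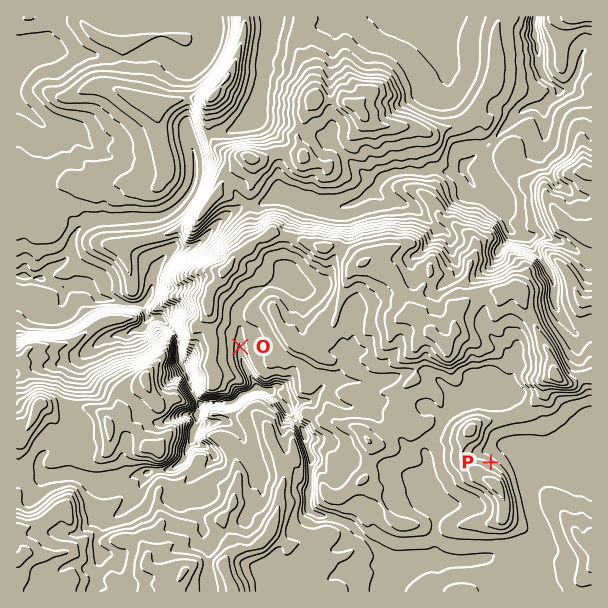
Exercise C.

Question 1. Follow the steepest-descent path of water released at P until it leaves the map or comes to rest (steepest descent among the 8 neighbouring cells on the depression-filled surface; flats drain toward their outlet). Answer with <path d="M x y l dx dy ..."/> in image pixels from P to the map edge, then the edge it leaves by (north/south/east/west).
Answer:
<path d="M491 462l15-15 10 0 11 9 9 5 15 0 1 1 21 0 6-3 12 0"/>
exit: east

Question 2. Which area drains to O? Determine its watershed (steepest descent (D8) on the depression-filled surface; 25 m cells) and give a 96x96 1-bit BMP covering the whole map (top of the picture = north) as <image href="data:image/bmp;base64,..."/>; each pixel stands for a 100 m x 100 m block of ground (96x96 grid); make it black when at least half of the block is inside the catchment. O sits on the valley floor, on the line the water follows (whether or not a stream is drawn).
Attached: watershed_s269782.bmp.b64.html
<image width="96" height="96" href="data:image/bmp;base64,Qk2+BAAAAAAAAD4AAAAoAAAAYAAAAGAAAAABAAEAAAAAAIAEAAATCwAAEwsAAAIAAAAAAAAA////AAAAAAAAAAAAAAAAAAAAAAAAAAAAAAAAAAAAAAAAAAAAAAAAAAAAAAAAAAAAAAAAAAAAAAAAAAAAAAAAAAAAAAAAAAAAAAAAAAAAAAAAAAAAAAAAAAAAAAAAAAAAAAAAAAAAAAAAAAAAAAAAAAAAAAAAAAAAAAAAAAAAAAAAAAAAAAAAAAAAAAAAAAAAAAAAAAAAAAAAAAAAAAAAAAAAAAAAAAAAAAAAAAAAAAAAAAAAAAAAAAAAAAAAAAAAAAAAAAAAAAAAAAAAAAAAAAAAAAAAAAAAAAAAAAAAAAAAAAAAAAAAAAAAAAAAAAAAAAAAAAAAAAAAAAAAAAAAAAAAAAAAAAAAAAAAAAAAAAAAAAAAAAAAAAAAAAAAAAAAAAAAAAAAAAAAAAAAAAAAAAAAAAAAAAAAAAAAAAAAAAAAAAAAAAAAAAAAAAAAAAAAAAAAAAAAAAAAAAAAAAAAAAAAAAAAAAAAAAAAAAAAAAAAAAAAAAAAAAAAAAAAAAAAAAAAAAAAAAAAAAAAAAAAAAAAAAAAAAAAAAAAAAAAAAAAAAAAAAAAAAAAAAAAAAAAAAAAAAAAAAAAAAAAAAAAAAAAAAAAAAAAAAAAAAAAAAAAAAAAAAAAAAAAAAAAAAAAAAAAAAAAAAAAAAAAAGAAAAAAAAAAAAAAf/OAAAAAAAAAAAAAf//AAAAAAAAAAAAA///AAAAAAAAAAAAA///gAAAAAAAAAAAA///4AAAAAAAAAAAA///8AAAAAAAAAAAA///8AAAAAAAAAAAA///8AAAAAAAAAAAA///8AAAAAAAAAAAAf//+AAAAAAAAAAAAP//+AAAAAAAAAAAAP//+AAAAAAAAAAAAH///AAAAAAAAAAAAD///gAAAAAAAAAAAD///gAAAAAAAAAAAB///AAAAAAAAAAAAAf/8AAAAAAAAAAAAAP8AAAAAAAAAAAAAADAAAAAAAAAAAAAAAAAAAAAAAAAAAAAAAAAAAAAAAAAAAAAAAAAAAAAAAAAAAAAAAAAAAAAAAAAAAAAAAAAAAAAAAAAAAAAAAAAAAAAAAAAAAAAAAAAAAAAAAAAAAAAAAAAAAAAAAAAAAAAAAAAAAAAAAAAAAAAAAAAAAAAAAAAAAAAAAAAAAAAAAAAAAAAAAAAAAAAAAAAAAAAAAAAAAAAAAAAAAAAAAAAAAAAAAAAAAAAAAAAAAAAAAAAAAAAAAAAAAAAAAAAAAAAAAAAAAAAAAAAAAAAAAAAAAAAAAAAAAAAAAAAAAAAAAAAAAAAAAAAAAAAAAAAAAAAAAAAAAAAAAAAAAAAAAAAAAAAAAAAAAAAAAAAAAAAAAAAAAAAAAAAAAAAAAAAAAAAAAAAAAAAAAAAAAAAAAAAAAAAAAAAAAAAAAAAAAAAAAAAAAAAAAAAAAAAAAAAAAAAAAAAAAAAAAAAAAAAAAAAAAAAAAAAAAAAAAAAAAAAAAAAAAAAAAAAAAAAAAAAAAAAAAAAAAAAAAAAAAAAAAAAAAAAAAAAAAAAAAAAAAAAAAAAAAAAAAAAAAAAAAAA="/>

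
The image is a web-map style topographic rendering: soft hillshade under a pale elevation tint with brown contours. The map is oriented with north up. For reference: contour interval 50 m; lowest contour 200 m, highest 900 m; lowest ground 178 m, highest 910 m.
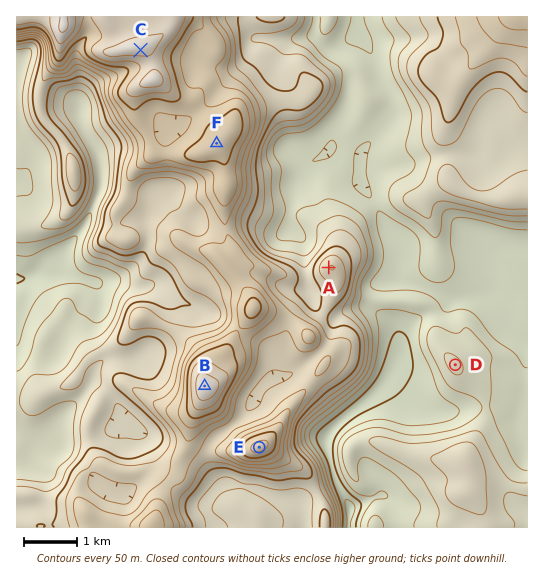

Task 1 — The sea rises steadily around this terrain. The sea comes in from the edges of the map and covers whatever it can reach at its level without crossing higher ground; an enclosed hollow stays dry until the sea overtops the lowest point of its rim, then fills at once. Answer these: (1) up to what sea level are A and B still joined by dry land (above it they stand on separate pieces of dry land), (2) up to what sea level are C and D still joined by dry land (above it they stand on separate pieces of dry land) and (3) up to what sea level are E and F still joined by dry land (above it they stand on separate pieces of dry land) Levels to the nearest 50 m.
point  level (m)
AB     500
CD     300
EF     600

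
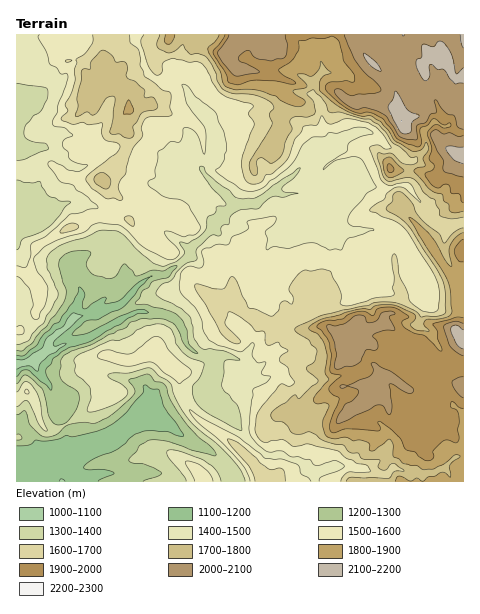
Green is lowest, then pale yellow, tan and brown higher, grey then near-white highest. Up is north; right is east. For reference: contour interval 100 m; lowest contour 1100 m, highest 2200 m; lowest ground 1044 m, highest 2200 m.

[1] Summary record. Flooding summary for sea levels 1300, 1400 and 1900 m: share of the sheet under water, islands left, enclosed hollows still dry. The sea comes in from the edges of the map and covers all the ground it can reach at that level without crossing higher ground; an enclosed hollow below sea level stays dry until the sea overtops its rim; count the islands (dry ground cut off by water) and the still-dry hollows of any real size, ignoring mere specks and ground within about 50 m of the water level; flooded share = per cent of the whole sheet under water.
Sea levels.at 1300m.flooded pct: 10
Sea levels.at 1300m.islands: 0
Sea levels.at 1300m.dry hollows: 0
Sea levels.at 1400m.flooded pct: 20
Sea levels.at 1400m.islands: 0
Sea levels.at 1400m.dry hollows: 0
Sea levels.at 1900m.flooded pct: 84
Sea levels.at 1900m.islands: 0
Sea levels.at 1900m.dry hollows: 0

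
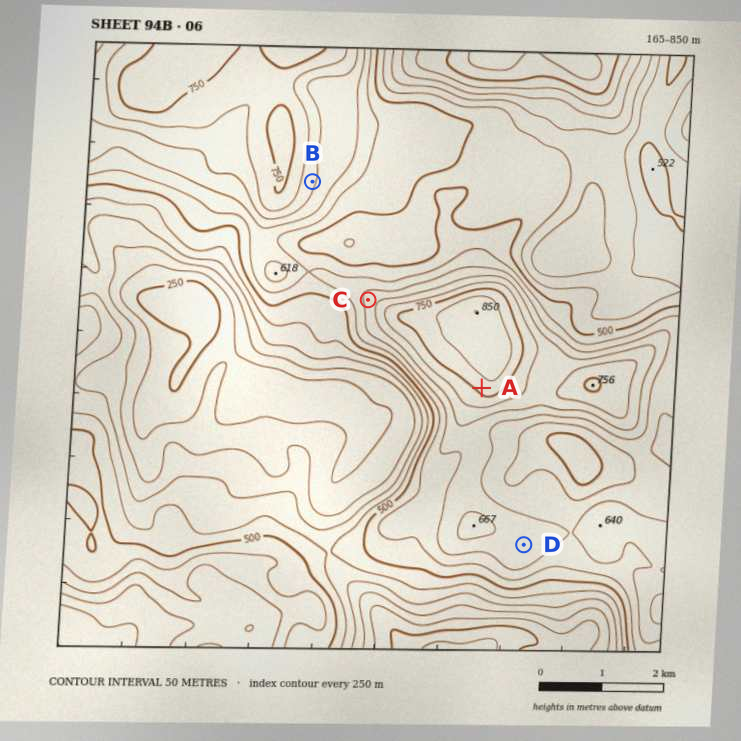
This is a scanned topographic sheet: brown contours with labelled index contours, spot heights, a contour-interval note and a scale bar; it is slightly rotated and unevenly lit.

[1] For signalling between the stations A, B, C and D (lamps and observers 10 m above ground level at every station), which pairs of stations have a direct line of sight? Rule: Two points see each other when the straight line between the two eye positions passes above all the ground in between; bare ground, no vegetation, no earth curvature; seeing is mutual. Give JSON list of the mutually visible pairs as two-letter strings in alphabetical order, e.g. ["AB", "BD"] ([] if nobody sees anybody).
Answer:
["AD", "BC"]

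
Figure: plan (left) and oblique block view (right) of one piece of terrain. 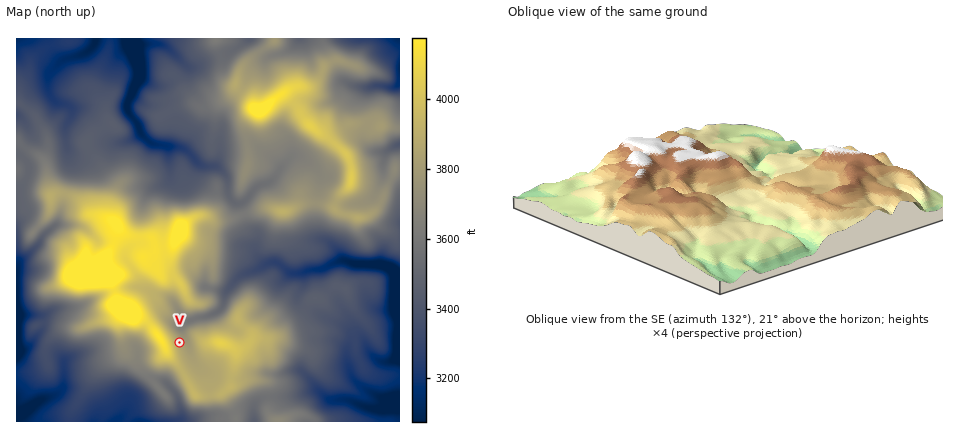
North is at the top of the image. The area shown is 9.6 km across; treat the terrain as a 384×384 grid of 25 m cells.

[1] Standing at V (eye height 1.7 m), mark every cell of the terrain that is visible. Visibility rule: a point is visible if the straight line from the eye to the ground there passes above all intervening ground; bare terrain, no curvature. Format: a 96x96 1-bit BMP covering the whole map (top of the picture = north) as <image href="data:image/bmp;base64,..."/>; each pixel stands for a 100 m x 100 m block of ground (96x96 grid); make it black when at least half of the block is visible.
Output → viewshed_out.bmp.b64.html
<image width="96" height="96" href="data:image/bmp;base64,Qk2+BAAAAAAAAD4AAAAoAAAAYAAAAGAAAAABAAEAAAAAAIAEAAATCwAAEwsAAAIAAAAAAAAA////AAAAAAAAAAAAAAAAAAAAAAAAAAAAAAAAAAAAAAAAAAAAAAAAAAAAAAAAAAAAAAAAAAAAAAAAAAAAAAAAAAAAAAAAAAAAAAAAAAAAAAAAAAAAAABAAAAAAAAAAAAAAA/wAAAAAAAAAAAAAA/4AAAAAAAAAAAAAB/8AAAAAAAAAAAAAB/8AAAAAAAAAAAAAD/8AAAAAAAAAAAAAD/8AAAAAAAAAAAAAD+AAAAAAAAAAAAAAD8AAAAAAAAAAAAAAD4AAAAAAAAAAAAAAD4AAAAAAAAAAAAAAb4AAAAAAAAAAAAAA/5AAAAAAAAAAAAAA//AAAAAAAAAAAAAB//AAAAAAAAAAAAABnwAAAAAAAAAAAAADDgAAAAAAAAAAAAADCAAAAAAAAAAAAAACCAAAAAAAAAAAAAAH/AAAAAAAAAAAAAAP/gAAAAAAAAAAAAA//4AAAAAAAAAAAAB//+AAAAAAAAAAAAA//+AAAAAAAAAAAAAf+AAAAAAAAAAAAAAH+AAAAAAAAAAAAAAP8AAAAAAAAAAAAAAf8AAAAAAAAAAAAAB/4AAAAAAAAAAAAA//wAAAAAAAAAAAAB/8AAAAAAAAAAAAAAfwAAAAAAAAAAAAAADgAAAAAAAAAAAAAAAAAAAAAAAAAAAAAAAAAAAAAAAAAAAAAAAAgAAAAAAAAAAAAAAAwAAAgAAAAAAAABAAQAAA8AAAAAAAABAAYAAAeAAAAAAAAAAAIAAAfgAAAAAAAAAAMAAAP4AAAAAAAAAAAAAAP8AAAAAAAAAAAAAAP/AAAAAAAAAAAAAAP/8AAAAAAAAAAAAAP///gAAAAAAAAAAAf//+AAAAAAAAAAAAf//gAAAAAAAAAAAAQD/AAAAAAAAAAAAAAA+AAAAAAAAAAAAAAAHgAAAAAAAAAAAAAAD4AAAAAAAAAAAAAAD+AAAAAAAAAAAAAAB8AAAAAAAAAAAAAAA8AAAAAAAAAAAAAAA8AAAAAAAAAAAAAAA8AAAAAAAAAAAAAAAcAAAAAAAAAAAAAAAcAAAAAAAAAAAAAAAcAAAAAAAAAAAAAAAYAAAAAAAAAAAAAAAYAAAAAAAAAAAAAAAwAAAAAAAAAAAAAABgAAAAAAAAAAAAAAPAAAAAAAAAAAAAAA+AAAAAAAAAAAAAAB4AAAAAAAAAAAAAABwAAAAAAAAAAAAAADAAAAAAAAAAAAAAACAAAAAAAAAAAAAAAAAAAAAAAAAAAAAAAAAAAAAAAAAAAAAAAAAAAAAAAAAAAAAAAAAAAAAAAAAAAAAAAAAAAAAAAAAAAAAAAAAAAAAAAAAAAAAAAAAAAAAAAAAAAAAAAAAAAAAAAAAAAAAAAAAAAAAAAAAAAAAAAAAAAAAAAAAAAAAAAAAAAAAAAAAAAAAAAAAAAAAAAAAAAAAAAAAAAAAAAAAAAAAAAAAAAAAAAAAAAAAAAAAAAAAAAAAAAAAAAAAAAAAAAAAAAAAAAAAAAAAAAAAAAAAAAAAAAAAAAAAAAAAAAAAAAAAAAAAAAAAAAAAAAAAAAAAAAAAAAAAAAA="/>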